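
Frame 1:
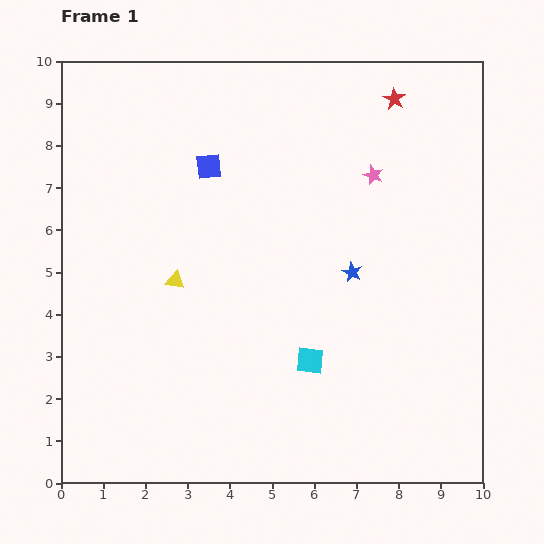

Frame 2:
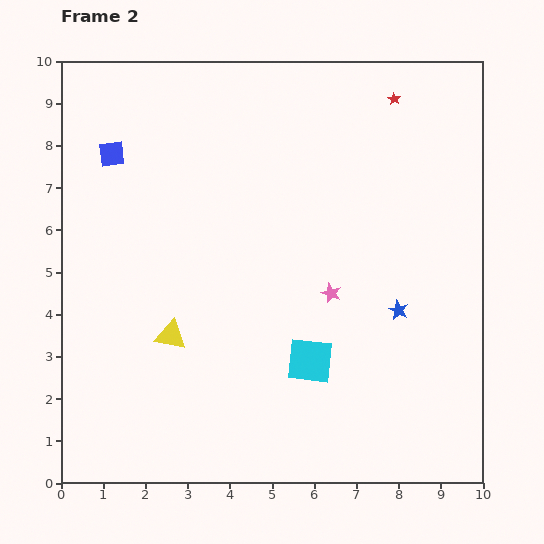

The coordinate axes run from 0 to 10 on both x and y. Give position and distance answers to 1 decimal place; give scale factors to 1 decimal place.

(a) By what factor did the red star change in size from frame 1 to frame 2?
0.6×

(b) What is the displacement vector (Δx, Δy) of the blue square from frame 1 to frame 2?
(-2.3, 0.3)

The blue square was at (3.5, 7.5) in frame 1 and (1.2, 7.8) in frame 2.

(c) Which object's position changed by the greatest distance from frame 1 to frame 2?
the pink star

(moved 3.0; next 2.3)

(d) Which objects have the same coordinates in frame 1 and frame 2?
the red star, the cyan square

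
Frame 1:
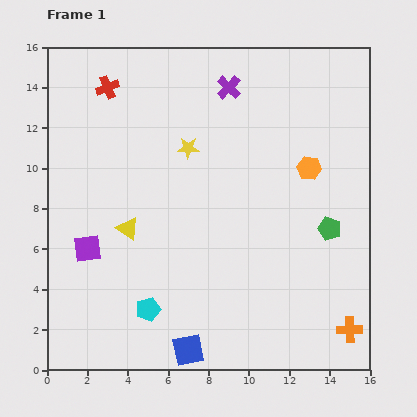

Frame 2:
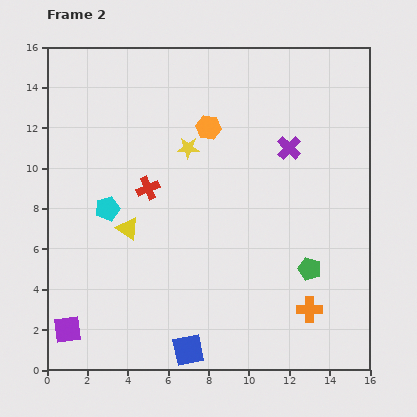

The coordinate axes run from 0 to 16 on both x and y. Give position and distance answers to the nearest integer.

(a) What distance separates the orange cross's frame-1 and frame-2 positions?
2

The orange cross moved from (15, 2) to (13, 3), a distance of √(2² + 1²) ≈ 2.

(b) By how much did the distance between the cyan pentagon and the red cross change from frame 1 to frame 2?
-9

Distance in frame 1: 11. Distance in frame 2: 2.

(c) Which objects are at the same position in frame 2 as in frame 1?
the yellow triangle, the yellow star, the blue square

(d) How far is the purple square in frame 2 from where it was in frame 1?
4

The purple square moved from (2, 6) to (1, 2), a distance of √(1² + 4²) ≈ 4.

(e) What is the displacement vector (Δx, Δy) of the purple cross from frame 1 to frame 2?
(3, -3)

The purple cross was at (9, 14) in frame 1 and (12, 11) in frame 2.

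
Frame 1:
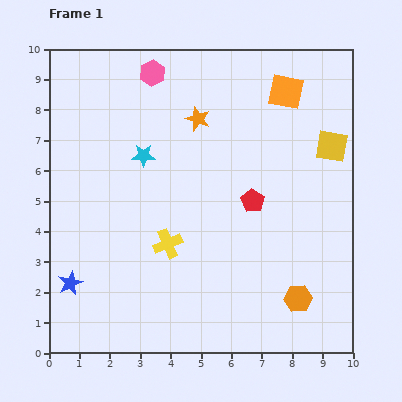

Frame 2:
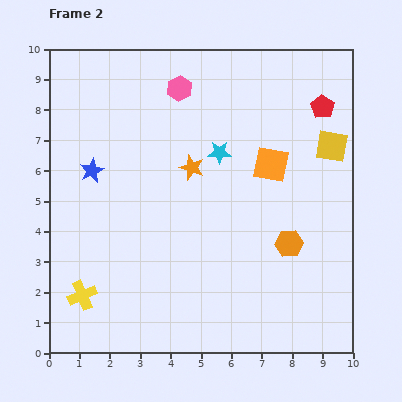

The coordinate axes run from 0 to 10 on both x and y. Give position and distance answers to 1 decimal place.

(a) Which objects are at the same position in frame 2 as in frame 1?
the yellow square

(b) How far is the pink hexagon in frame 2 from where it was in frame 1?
1.0

The pink hexagon moved from (3.4, 9.2) to (4.3, 8.7), a distance of √(0.9² + 0.5²) ≈ 1.0.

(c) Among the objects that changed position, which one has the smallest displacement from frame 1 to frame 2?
the pink hexagon

(moved 1.0)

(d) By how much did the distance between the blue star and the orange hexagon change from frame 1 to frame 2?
-0.6

Distance in frame 1: 7.5. Distance in frame 2: 6.9.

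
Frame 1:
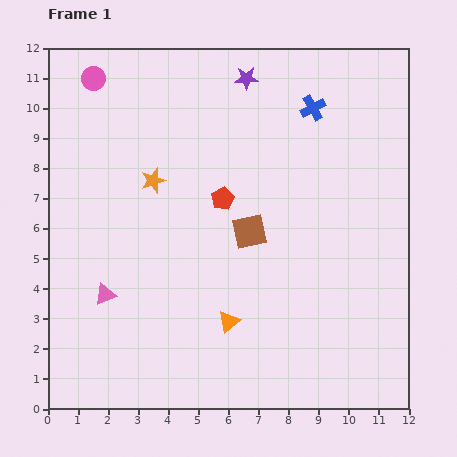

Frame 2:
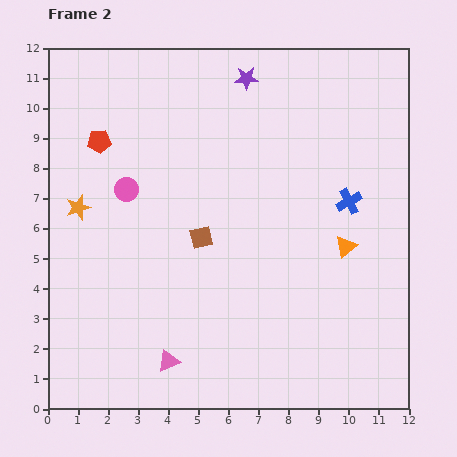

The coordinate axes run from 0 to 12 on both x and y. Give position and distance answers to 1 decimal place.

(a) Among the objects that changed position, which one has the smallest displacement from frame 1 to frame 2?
the brown square

(moved 1.6)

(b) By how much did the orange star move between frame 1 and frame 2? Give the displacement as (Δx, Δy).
(-2.5, -0.9)

The orange star was at (3.5, 7.6) in frame 1 and (1.0, 6.7) in frame 2.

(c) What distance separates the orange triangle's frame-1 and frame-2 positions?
4.6

The orange triangle moved from (6.0, 2.9) to (9.9, 5.4), a distance of √(3.9² + 2.5²) ≈ 4.6.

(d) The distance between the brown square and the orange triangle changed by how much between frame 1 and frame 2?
+1.7

Distance in frame 1: 3.1. Distance in frame 2: 4.8.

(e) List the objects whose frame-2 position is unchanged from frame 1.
the purple star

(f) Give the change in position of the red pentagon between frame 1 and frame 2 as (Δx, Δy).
(-4.1, 1.9)

The red pentagon was at (5.8, 7.0) in frame 1 and (1.7, 8.9) in frame 2.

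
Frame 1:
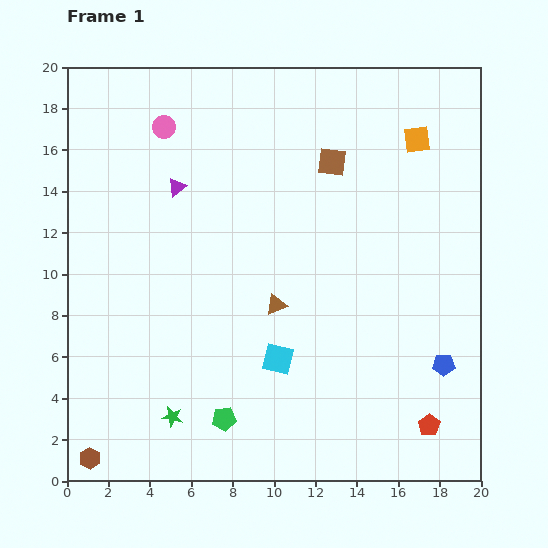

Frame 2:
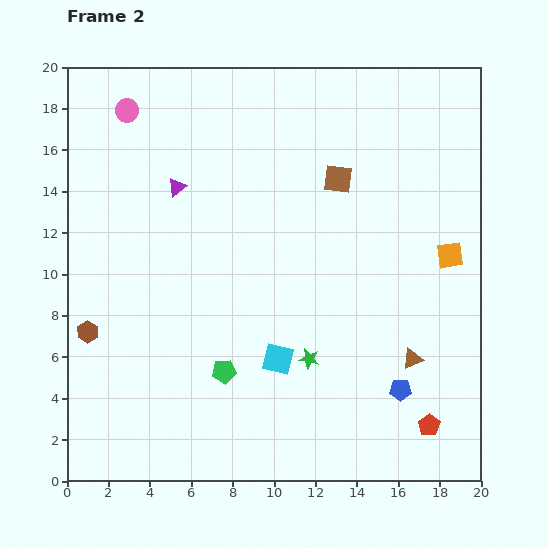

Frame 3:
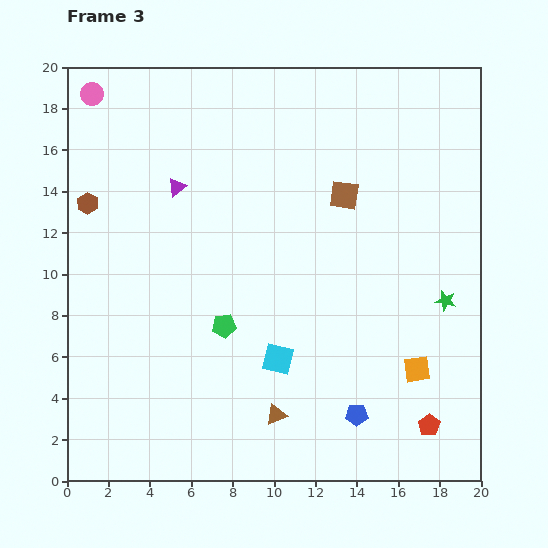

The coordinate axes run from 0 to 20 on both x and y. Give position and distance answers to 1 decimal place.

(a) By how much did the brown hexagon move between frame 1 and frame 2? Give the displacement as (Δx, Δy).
(-0.1, 6.1)

The brown hexagon was at (1.1, 1.1) in frame 1 and (1.0, 7.2) in frame 2.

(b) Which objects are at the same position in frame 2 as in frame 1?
the purple triangle, the cyan square, the red pentagon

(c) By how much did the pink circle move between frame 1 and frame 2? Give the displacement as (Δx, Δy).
(-1.8, 0.8)

The pink circle was at (4.7, 17.1) in frame 1 and (2.9, 17.9) in frame 2.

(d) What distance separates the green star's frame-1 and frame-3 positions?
14.3

The green star moved from (5.1, 3.1) to (18.3, 8.7), a distance of √(13.2² + 5.6²) ≈ 14.3.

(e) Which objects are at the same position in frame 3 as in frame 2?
the purple triangle, the cyan square, the red pentagon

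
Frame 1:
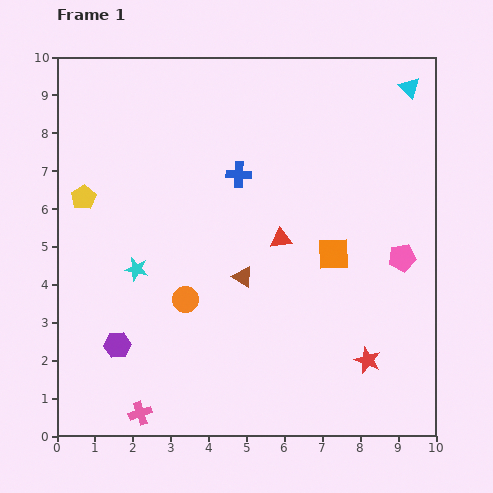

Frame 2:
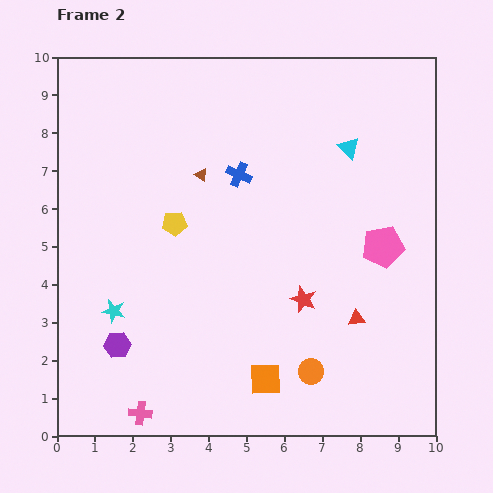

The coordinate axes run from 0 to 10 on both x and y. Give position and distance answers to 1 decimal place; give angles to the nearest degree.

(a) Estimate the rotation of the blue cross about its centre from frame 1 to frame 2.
22° clockwise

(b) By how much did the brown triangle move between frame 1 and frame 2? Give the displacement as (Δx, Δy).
(-1.1, 2.7)

The brown triangle was at (4.9, 4.2) in frame 1 and (3.8, 6.9) in frame 2.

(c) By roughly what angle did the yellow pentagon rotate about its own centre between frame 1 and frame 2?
26° clockwise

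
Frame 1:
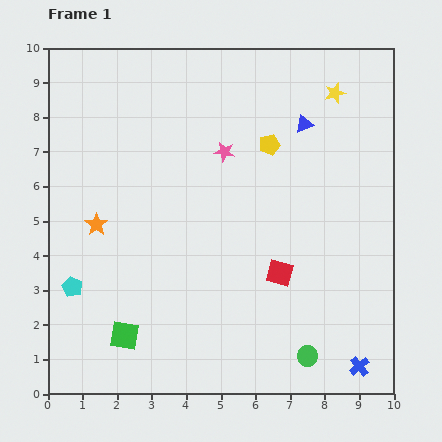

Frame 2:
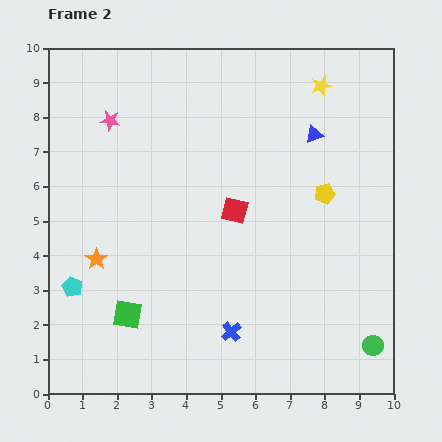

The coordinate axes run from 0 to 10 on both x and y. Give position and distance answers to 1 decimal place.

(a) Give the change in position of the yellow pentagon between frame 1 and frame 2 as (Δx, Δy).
(1.6, -1.4)

The yellow pentagon was at (6.4, 7.2) in frame 1 and (8.0, 5.8) in frame 2.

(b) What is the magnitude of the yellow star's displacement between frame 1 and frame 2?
0.4

The yellow star moved from (8.3, 8.7) to (7.9, 8.9), a distance of √(0.4² + 0.2²) ≈ 0.4.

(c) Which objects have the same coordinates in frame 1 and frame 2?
the cyan pentagon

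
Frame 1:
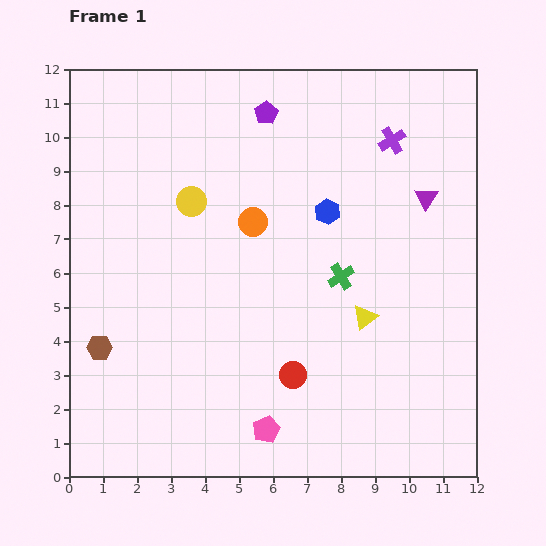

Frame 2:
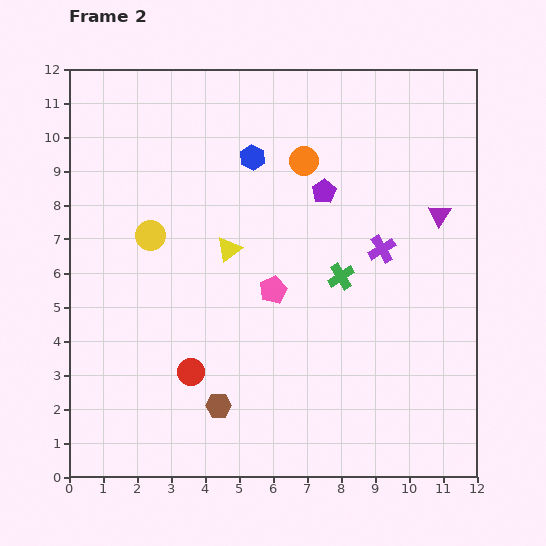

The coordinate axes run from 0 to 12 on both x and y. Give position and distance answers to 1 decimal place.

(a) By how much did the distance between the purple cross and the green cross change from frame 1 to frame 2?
-2.9

Distance in frame 1: 4.3. Distance in frame 2: 1.4.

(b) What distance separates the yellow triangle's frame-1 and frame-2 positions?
4.5

The yellow triangle moved from (8.7, 4.7) to (4.7, 6.7), a distance of √(4.0² + 2.0²) ≈ 4.5.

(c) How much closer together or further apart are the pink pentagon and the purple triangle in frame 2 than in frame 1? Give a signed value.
-2.9

Distance in frame 1: 8.3. Distance in frame 2: 5.4.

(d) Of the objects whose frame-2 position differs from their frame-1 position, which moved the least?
the purple triangle

(moved 0.6)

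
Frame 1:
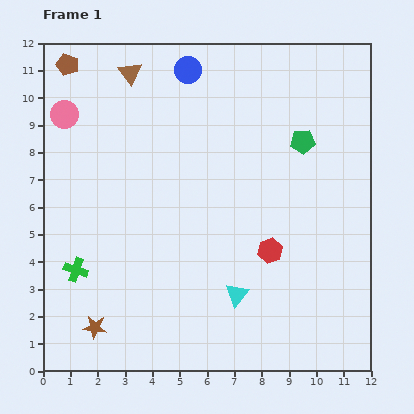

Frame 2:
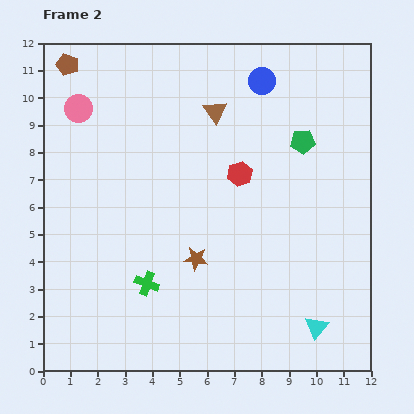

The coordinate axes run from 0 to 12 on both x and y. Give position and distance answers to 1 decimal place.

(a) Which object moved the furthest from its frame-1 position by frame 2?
the brown star

(moved 4.5; next 3.4)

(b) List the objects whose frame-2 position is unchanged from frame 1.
the brown pentagon, the green pentagon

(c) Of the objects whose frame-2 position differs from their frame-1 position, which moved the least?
the pink circle

(moved 0.5)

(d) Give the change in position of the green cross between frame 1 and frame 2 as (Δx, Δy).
(2.6, -0.5)

The green cross was at (1.2, 3.7) in frame 1 and (3.8, 3.2) in frame 2.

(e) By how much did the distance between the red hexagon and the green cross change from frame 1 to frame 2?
-1.9

Distance in frame 1: 7.1. Distance in frame 2: 5.2.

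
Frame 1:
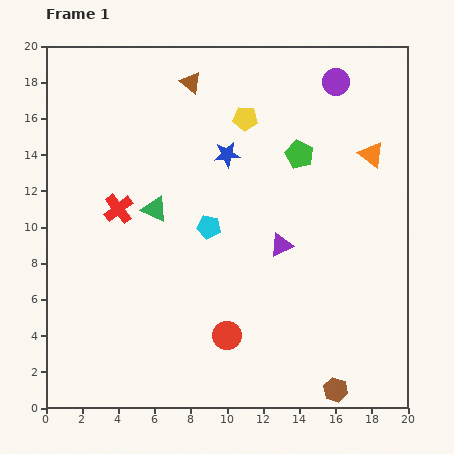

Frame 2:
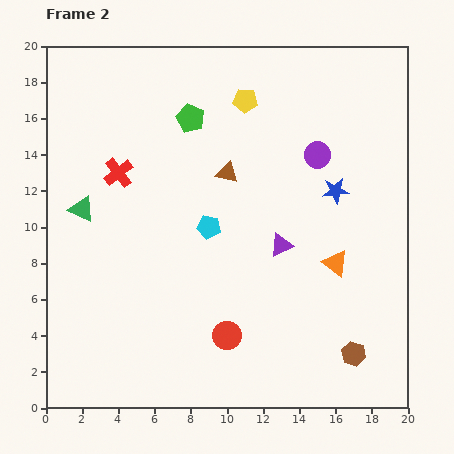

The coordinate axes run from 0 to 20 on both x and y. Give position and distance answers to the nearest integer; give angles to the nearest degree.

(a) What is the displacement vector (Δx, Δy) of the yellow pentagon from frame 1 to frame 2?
(0, 1)

The yellow pentagon was at (11, 16) in frame 1 and (11, 17) in frame 2.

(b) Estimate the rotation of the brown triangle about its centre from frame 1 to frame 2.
24° counter-clockwise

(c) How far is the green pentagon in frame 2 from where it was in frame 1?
6

The green pentagon moved from (14, 14) to (8, 16), a distance of √(6² + 2²) ≈ 6.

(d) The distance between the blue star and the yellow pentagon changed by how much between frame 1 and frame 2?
+5

Distance in frame 1: 2. Distance in frame 2: 7.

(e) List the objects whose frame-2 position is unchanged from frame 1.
the cyan pentagon, the red circle, the purple triangle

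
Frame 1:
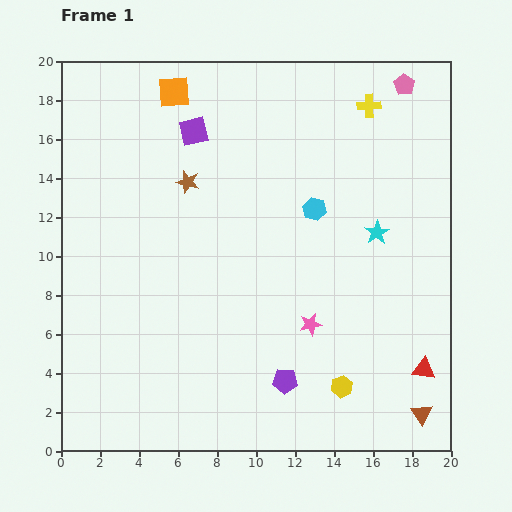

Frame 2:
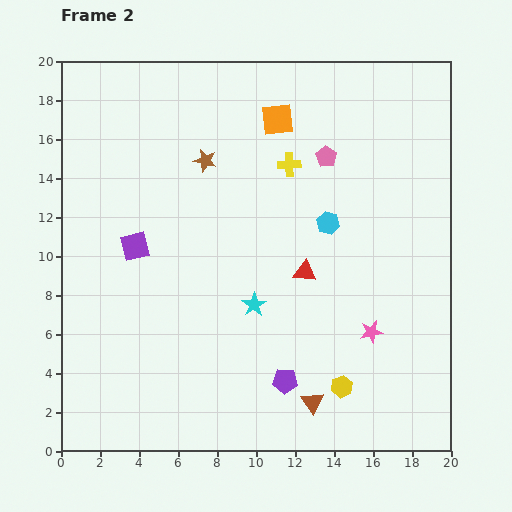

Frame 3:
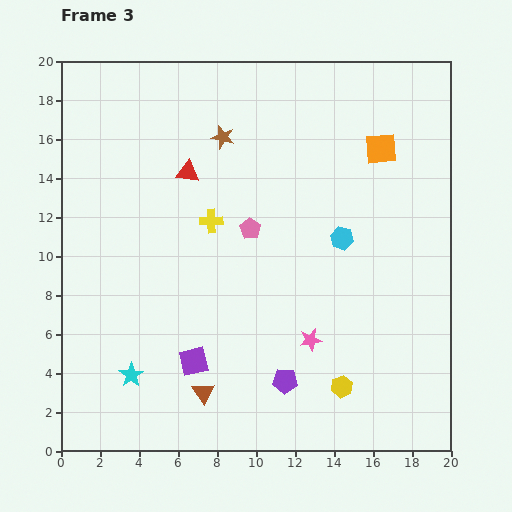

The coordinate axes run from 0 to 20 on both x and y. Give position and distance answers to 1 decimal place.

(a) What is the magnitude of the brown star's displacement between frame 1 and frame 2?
1.4

The brown star moved from (6.5, 13.8) to (7.4, 14.9), a distance of √(0.9² + 1.1²) ≈ 1.4.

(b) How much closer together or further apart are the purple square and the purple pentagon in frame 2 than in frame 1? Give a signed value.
-3.3

Distance in frame 1: 13.6. Distance in frame 2: 10.3.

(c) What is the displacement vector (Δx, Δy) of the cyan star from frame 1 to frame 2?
(-6.3, -3.7)

The cyan star was at (16.2, 11.2) in frame 1 and (9.9, 7.5) in frame 2.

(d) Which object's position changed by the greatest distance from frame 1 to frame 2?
the red triangle

(moved 7.9; next 7.3)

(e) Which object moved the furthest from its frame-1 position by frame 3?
the red triangle

(moved 15.8; next 14.6)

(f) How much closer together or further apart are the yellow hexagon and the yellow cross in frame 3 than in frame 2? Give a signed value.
-0.9

Distance in frame 2: 11.7. Distance in frame 3: 10.8.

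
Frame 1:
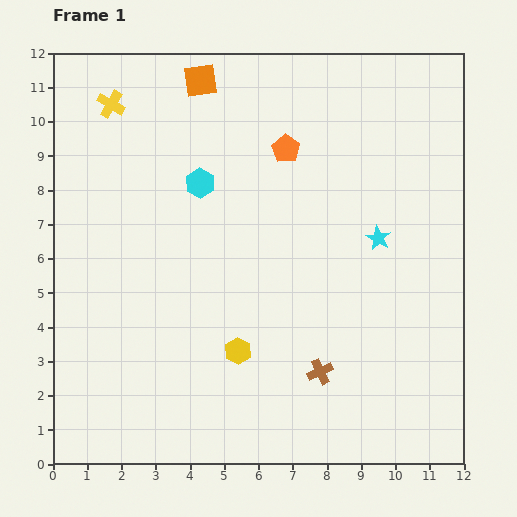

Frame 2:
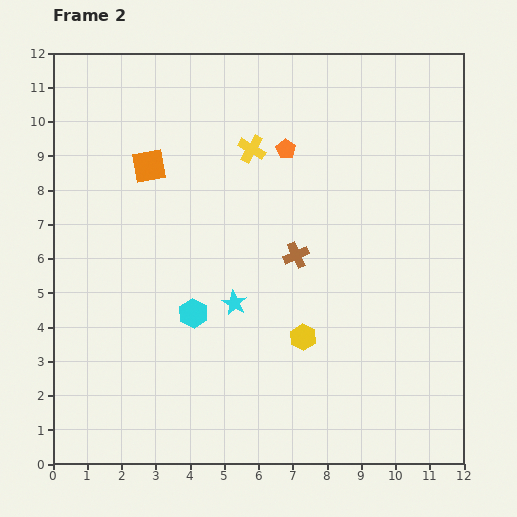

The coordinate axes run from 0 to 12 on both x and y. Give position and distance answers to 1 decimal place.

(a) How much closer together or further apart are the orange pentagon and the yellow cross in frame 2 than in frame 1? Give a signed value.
-4.3

Distance in frame 1: 5.3. Distance in frame 2: 1.0.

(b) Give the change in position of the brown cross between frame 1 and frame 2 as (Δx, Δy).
(-0.7, 3.4)

The brown cross was at (7.8, 2.7) in frame 1 and (7.1, 6.1) in frame 2.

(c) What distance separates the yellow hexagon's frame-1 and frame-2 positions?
1.9

The yellow hexagon moved from (5.4, 3.3) to (7.3, 3.7), a distance of √(1.9² + 0.4²) ≈ 1.9.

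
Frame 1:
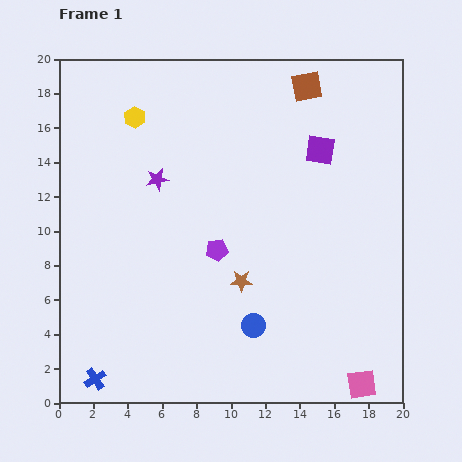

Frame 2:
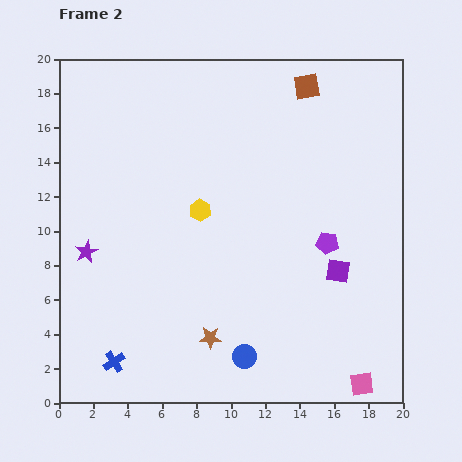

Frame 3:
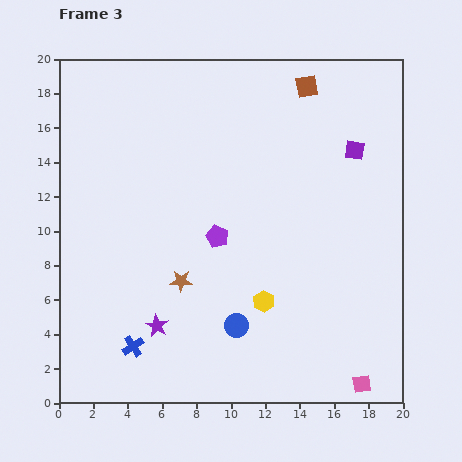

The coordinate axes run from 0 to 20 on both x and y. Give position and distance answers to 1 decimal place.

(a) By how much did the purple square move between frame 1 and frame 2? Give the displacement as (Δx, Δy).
(1.0, -7.0)

The purple square was at (15.2, 14.7) in frame 1 and (16.2, 7.7) in frame 2.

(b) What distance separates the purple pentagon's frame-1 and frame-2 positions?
6.4

The purple pentagon moved from (9.2, 8.9) to (15.6, 9.3), a distance of √(6.4² + 0.4²) ≈ 6.4.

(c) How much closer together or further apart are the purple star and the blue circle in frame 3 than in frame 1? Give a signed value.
-5.6

Distance in frame 1: 10.2. Distance in frame 3: 4.6.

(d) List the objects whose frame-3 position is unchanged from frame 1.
the pink square, the brown square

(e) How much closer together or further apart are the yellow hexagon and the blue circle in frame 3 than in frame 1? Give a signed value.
-11.8

Distance in frame 1: 13.9. Distance in frame 3: 2.1.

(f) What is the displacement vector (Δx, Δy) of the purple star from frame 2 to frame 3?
(4.1, -4.3)

The purple star was at (1.6, 8.8) in frame 2 and (5.7, 4.5) in frame 3.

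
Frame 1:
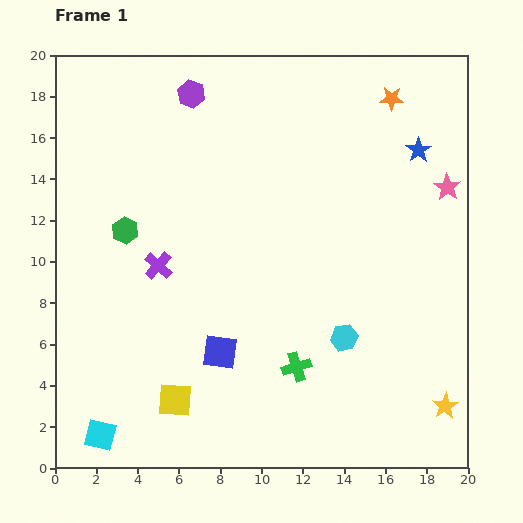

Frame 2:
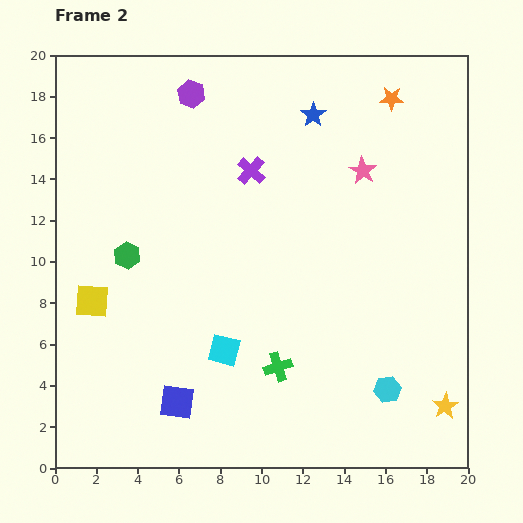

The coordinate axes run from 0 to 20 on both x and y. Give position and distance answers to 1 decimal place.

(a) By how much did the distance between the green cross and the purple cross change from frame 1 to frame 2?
+1.3

Distance in frame 1: 8.3. Distance in frame 2: 9.6.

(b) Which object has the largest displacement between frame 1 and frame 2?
the cyan square

(moved 7.3; next 6.4)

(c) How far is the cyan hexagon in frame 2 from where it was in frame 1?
3.3

The cyan hexagon moved from (14.0, 6.3) to (16.1, 3.8), a distance of √(2.1² + 2.5²) ≈ 3.3.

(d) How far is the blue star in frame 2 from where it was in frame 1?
5.4

The blue star moved from (17.6, 15.4) to (12.5, 17.1), a distance of √(5.1² + 1.7²) ≈ 5.4.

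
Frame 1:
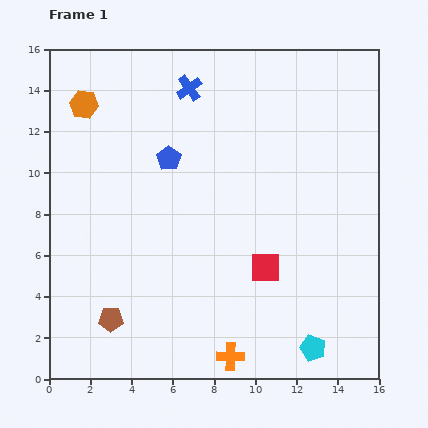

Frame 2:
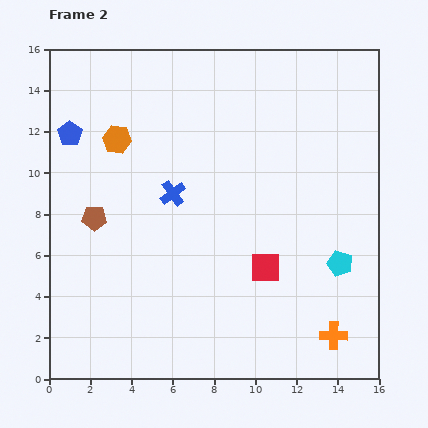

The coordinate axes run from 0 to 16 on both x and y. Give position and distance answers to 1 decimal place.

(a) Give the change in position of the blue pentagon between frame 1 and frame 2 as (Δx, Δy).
(-4.8, 1.2)

The blue pentagon was at (5.8, 10.7) in frame 1 and (1.0, 11.9) in frame 2.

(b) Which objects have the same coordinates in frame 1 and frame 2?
the red square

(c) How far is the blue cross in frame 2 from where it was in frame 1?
5.2

The blue cross moved from (6.8, 14.1) to (6.0, 9.0), a distance of √(0.8² + 5.1²) ≈ 5.2.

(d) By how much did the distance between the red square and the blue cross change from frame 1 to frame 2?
-3.7

Distance in frame 1: 9.5. Distance in frame 2: 5.8.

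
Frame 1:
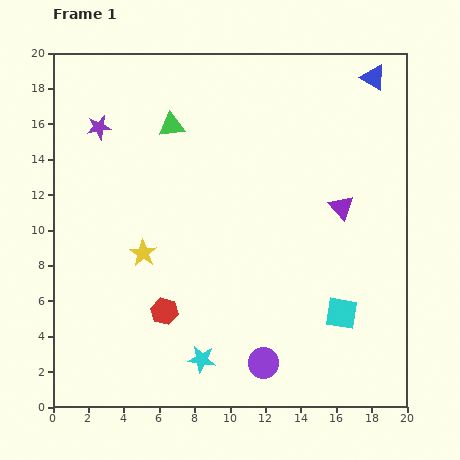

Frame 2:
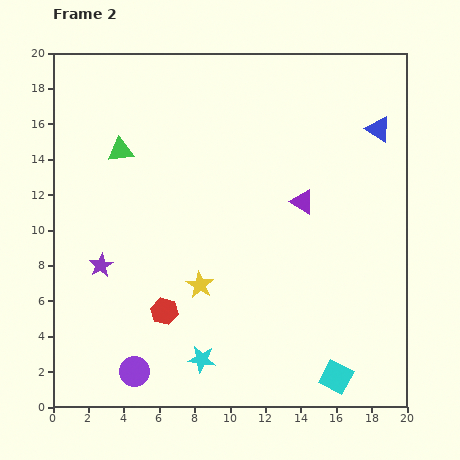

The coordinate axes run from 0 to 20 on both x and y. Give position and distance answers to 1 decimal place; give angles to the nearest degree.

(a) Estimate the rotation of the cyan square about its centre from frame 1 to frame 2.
17° clockwise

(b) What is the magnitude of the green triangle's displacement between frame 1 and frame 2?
3.2

The green triangle moved from (6.7, 15.9) to (3.8, 14.5), a distance of √(2.9² + 1.4²) ≈ 3.2.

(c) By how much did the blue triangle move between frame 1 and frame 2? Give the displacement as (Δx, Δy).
(0.3, -2.9)

The blue triangle was at (18.1, 18.6) in frame 1 and (18.4, 15.7) in frame 2.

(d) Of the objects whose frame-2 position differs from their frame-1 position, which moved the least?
the purple triangle

(moved 2.2)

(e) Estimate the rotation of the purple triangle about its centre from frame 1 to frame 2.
19° counter-clockwise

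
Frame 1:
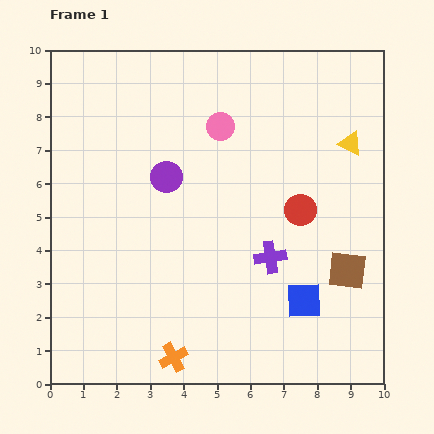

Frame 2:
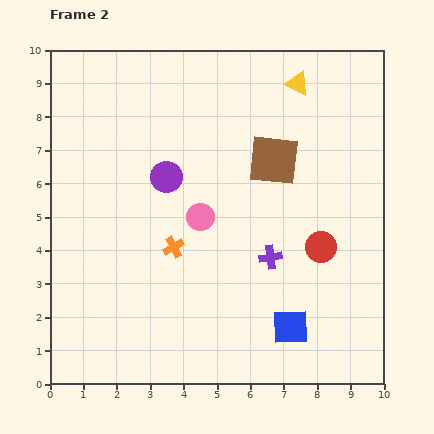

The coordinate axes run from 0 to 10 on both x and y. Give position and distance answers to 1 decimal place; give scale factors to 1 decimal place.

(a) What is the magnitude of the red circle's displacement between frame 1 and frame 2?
1.3

The red circle moved from (7.5, 5.2) to (8.1, 4.1), a distance of √(0.6² + 1.1²) ≈ 1.3.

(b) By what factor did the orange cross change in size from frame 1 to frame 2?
0.7×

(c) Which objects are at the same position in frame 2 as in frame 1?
the purple cross, the purple circle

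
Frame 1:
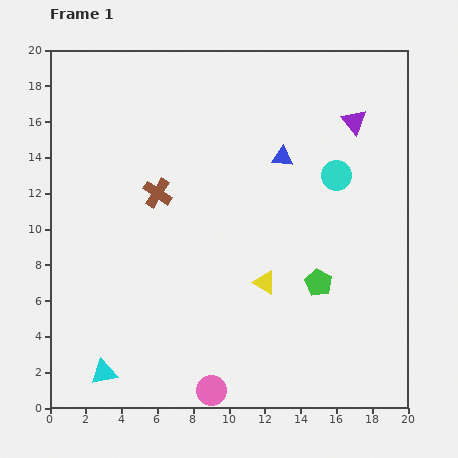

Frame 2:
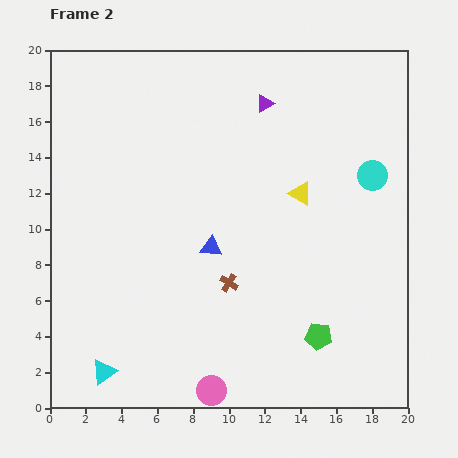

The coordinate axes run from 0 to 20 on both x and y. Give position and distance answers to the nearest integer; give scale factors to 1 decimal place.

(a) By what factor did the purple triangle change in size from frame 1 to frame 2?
0.7×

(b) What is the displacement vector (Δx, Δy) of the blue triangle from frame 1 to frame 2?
(-4, -5)

The blue triangle was at (13, 14) in frame 1 and (9, 9) in frame 2.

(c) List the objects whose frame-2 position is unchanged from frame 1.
the cyan triangle, the pink circle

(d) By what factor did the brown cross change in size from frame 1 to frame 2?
0.6×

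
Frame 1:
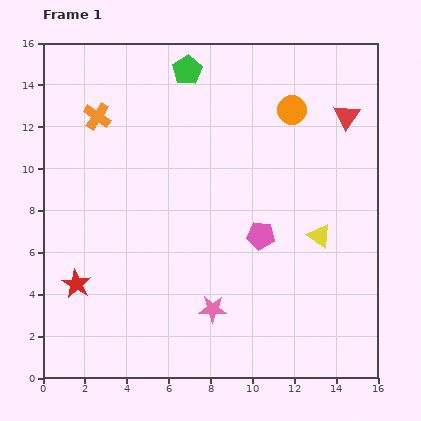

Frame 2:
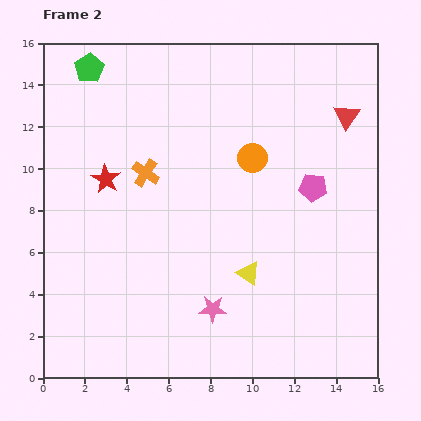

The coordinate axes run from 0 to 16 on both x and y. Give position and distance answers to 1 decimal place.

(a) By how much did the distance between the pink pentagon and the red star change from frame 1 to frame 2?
+0.8

Distance in frame 1: 9.1. Distance in frame 2: 9.9.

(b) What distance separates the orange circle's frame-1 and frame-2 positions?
3.0

The orange circle moved from (11.9, 12.8) to (10.0, 10.5), a distance of √(1.9² + 2.3²) ≈ 3.0.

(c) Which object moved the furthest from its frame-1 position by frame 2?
the red star

(moved 5.2; next 4.7)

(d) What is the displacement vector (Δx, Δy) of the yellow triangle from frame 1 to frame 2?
(-3.4, -1.8)

The yellow triangle was at (13.2, 6.8) in frame 1 and (9.8, 5.0) in frame 2.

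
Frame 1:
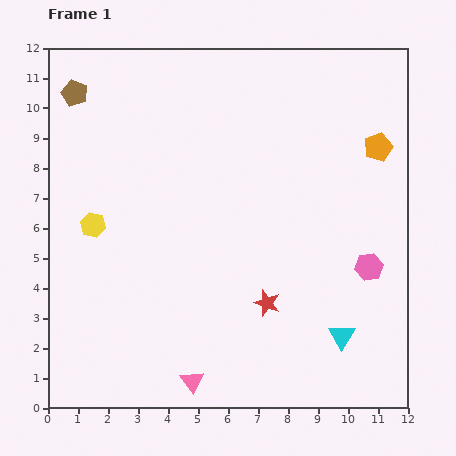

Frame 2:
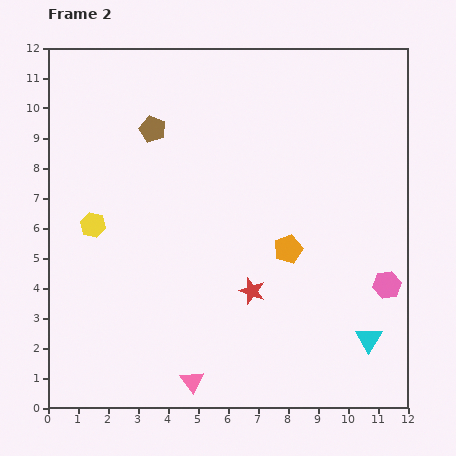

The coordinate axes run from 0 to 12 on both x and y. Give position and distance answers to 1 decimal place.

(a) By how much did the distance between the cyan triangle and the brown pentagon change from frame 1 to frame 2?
-2.0

Distance in frame 1: 12.0. Distance in frame 2: 10.0.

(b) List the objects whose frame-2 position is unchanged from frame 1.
the yellow hexagon, the pink triangle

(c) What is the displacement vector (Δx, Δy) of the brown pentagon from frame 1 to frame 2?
(2.6, -1.2)

The brown pentagon was at (0.9, 10.5) in frame 1 and (3.5, 9.3) in frame 2.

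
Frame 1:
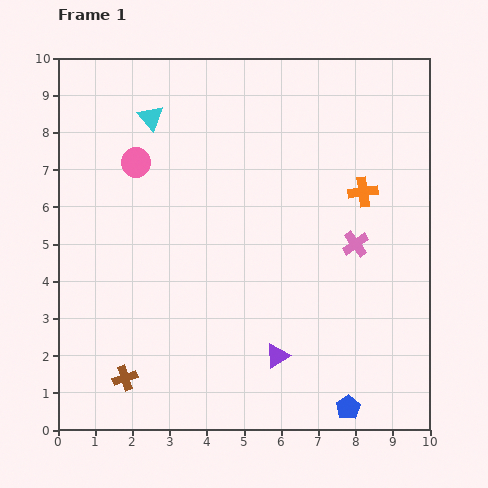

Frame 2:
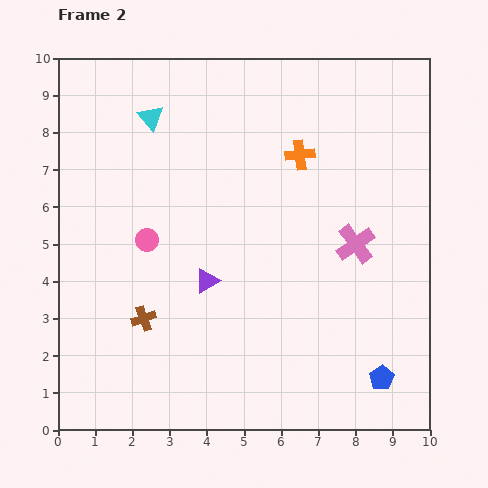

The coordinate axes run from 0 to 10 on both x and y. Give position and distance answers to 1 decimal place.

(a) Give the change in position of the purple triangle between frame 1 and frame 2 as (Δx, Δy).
(-1.9, 2.0)

The purple triangle was at (5.9, 2.0) in frame 1 and (4.0, 4.0) in frame 2.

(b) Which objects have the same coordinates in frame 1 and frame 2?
the cyan triangle, the pink cross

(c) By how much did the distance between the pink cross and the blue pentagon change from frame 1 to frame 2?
-0.7

Distance in frame 1: 4.4. Distance in frame 2: 3.7.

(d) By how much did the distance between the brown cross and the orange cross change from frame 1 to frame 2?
-2.0

Distance in frame 1: 8.1. Distance in frame 2: 6.1.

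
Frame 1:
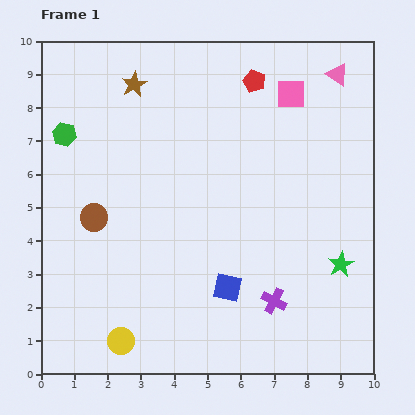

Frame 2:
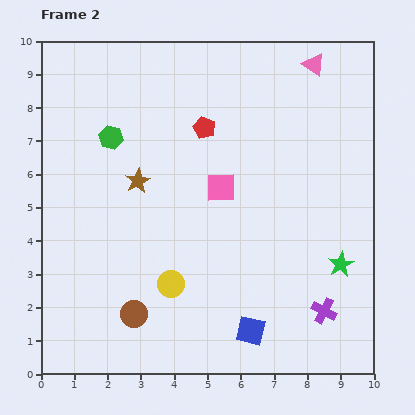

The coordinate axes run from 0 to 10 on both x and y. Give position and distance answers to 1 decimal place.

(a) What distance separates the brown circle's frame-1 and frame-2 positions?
3.1

The brown circle moved from (1.6, 4.7) to (2.8, 1.8), a distance of √(1.2² + 2.9²) ≈ 3.1.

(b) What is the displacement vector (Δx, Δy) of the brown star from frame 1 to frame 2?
(0.1, -2.9)

The brown star was at (2.8, 8.7) in frame 1 and (2.9, 5.8) in frame 2.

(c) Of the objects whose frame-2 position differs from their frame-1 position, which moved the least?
the pink triangle

(moved 0.8)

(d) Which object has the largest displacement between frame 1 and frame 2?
the pink square

(moved 3.5; next 3.1)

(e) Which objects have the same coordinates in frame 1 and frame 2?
the green star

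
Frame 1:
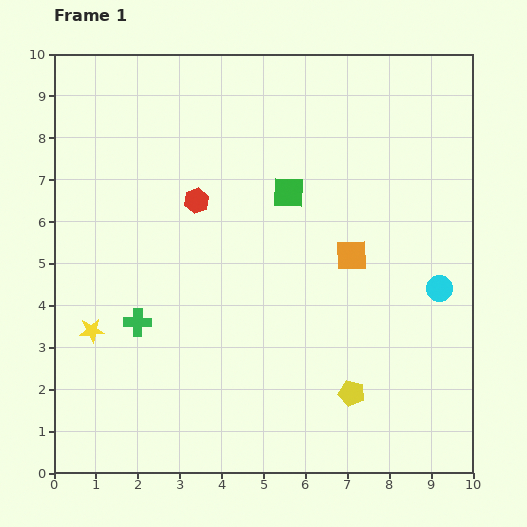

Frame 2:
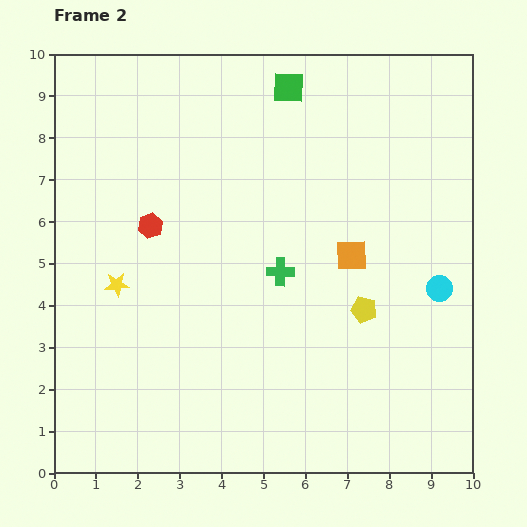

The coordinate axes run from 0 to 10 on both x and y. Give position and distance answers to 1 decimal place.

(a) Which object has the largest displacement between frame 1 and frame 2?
the green cross

(moved 3.6; next 2.5)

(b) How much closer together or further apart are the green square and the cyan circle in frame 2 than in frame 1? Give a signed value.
+1.7

Distance in frame 1: 4.3. Distance in frame 2: 6.0.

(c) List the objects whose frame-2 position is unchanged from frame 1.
the orange square, the cyan circle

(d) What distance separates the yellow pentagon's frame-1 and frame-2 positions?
2.0

The yellow pentagon moved from (7.1, 1.9) to (7.4, 3.9), a distance of √(0.3² + 2.0²) ≈ 2.0.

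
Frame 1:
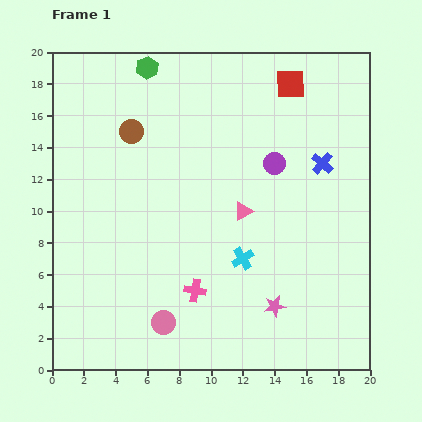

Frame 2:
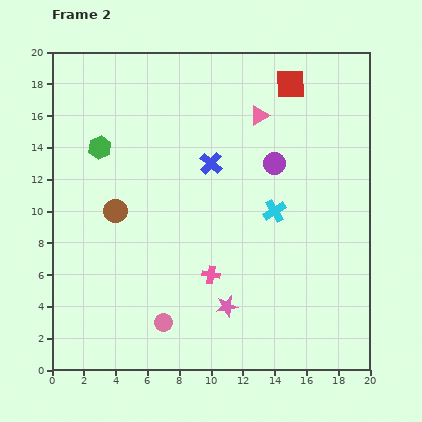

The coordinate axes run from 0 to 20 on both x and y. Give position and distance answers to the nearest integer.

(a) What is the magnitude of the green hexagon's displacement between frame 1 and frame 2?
6

The green hexagon moved from (6, 19) to (3, 14), a distance of √(3² + 5²) ≈ 6.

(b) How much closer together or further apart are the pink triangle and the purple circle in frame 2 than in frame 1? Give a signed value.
-1

Distance in frame 1: 4. Distance in frame 2: 3.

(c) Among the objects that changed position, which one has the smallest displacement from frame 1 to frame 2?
the pink cross

(moved 1)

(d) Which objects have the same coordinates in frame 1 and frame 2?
the red square, the purple circle, the pink circle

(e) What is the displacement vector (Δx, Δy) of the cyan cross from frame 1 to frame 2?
(2, 3)

The cyan cross was at (12, 7) in frame 1 and (14, 10) in frame 2.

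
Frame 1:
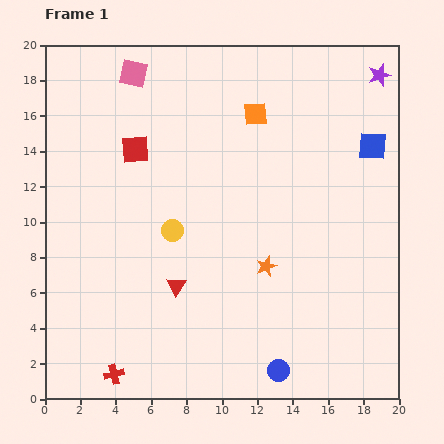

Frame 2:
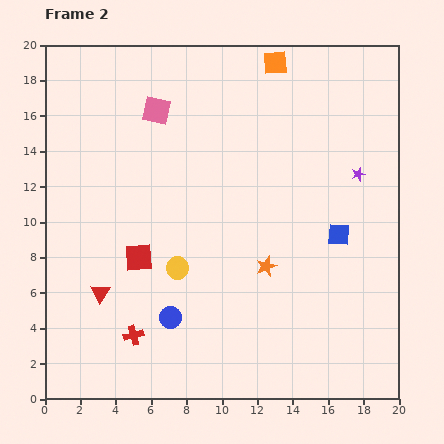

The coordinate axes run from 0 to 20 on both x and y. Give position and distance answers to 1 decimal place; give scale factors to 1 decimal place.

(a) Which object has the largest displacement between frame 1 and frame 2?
the blue circle

(moved 6.8; next 6.1)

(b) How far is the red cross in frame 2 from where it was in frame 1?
2.5

The red cross moved from (3.9, 1.4) to (5.0, 3.6), a distance of √(1.1² + 2.2²) ≈ 2.5.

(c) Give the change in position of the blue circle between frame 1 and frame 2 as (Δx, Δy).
(-6.1, 3.0)

The blue circle was at (13.2, 1.6) in frame 1 and (7.1, 4.6) in frame 2.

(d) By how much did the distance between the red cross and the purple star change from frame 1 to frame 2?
-7.0

Distance in frame 1: 22.6. Distance in frame 2: 15.6.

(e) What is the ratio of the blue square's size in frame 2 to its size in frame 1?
0.8×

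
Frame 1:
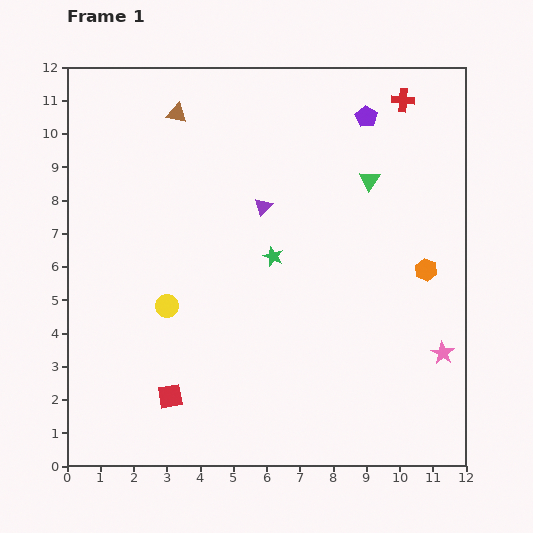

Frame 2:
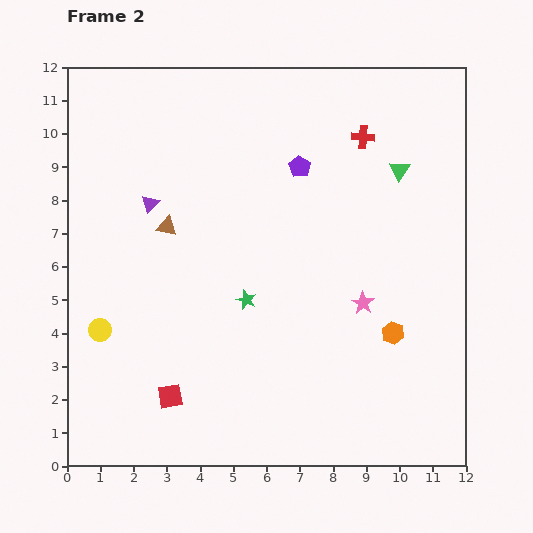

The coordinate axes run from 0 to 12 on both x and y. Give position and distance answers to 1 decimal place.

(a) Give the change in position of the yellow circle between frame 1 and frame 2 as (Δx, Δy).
(-2.0, -0.7)

The yellow circle was at (3.0, 4.8) in frame 1 and (1.0, 4.1) in frame 2.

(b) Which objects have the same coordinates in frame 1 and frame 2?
the red square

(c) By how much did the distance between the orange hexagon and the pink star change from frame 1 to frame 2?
-1.2

Distance in frame 1: 2.5. Distance in frame 2: 1.3.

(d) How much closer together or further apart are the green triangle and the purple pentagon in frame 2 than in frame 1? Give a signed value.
+1.1

Distance in frame 1: 1.9. Distance in frame 2: 3.0.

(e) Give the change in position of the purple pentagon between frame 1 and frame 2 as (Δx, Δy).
(-2.0, -1.5)

The purple pentagon was at (9.0, 10.5) in frame 1 and (7.0, 9.0) in frame 2.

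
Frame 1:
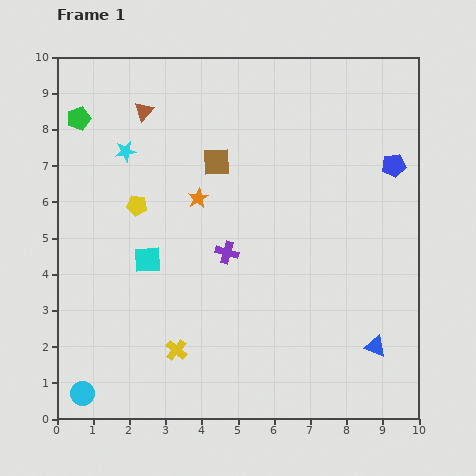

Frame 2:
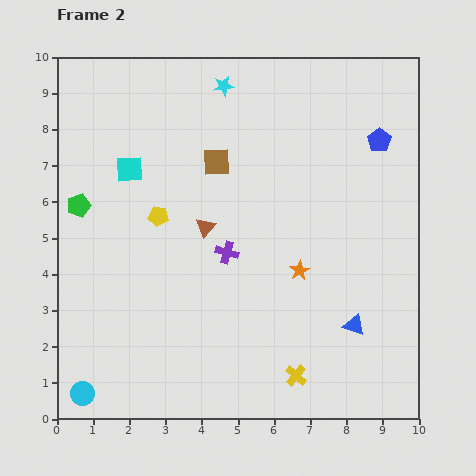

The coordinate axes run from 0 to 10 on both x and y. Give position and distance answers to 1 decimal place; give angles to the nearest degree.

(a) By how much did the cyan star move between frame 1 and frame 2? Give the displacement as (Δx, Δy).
(2.7, 1.8)

The cyan star was at (1.9, 7.4) in frame 1 and (4.6, 9.2) in frame 2.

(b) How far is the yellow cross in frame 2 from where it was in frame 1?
3.4

The yellow cross moved from (3.3, 1.9) to (6.6, 1.2), a distance of √(3.3² + 0.7²) ≈ 3.4.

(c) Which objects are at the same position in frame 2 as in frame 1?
the cyan circle, the brown square, the purple cross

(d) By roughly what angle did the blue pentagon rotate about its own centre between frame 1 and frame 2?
27° counter-clockwise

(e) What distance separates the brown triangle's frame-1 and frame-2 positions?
3.6

The brown triangle moved from (2.4, 8.5) to (4.1, 5.3), a distance of √(1.7² + 3.2²) ≈ 3.6.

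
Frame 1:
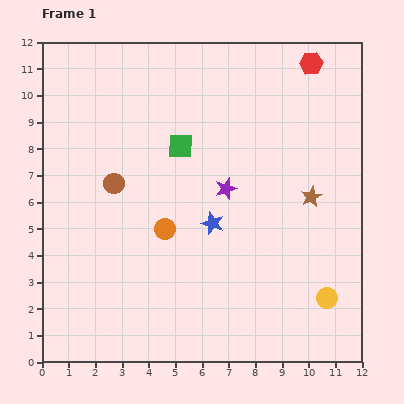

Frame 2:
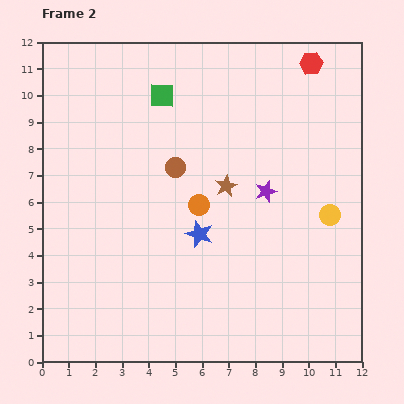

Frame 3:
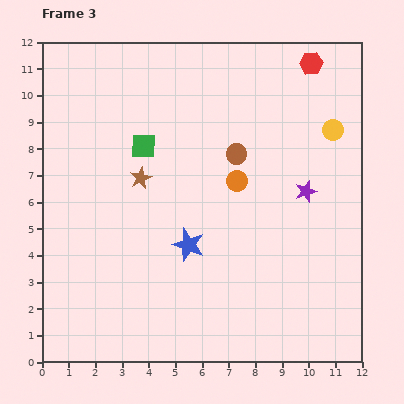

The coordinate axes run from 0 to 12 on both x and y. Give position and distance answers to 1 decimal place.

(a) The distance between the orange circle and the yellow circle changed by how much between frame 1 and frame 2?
-1.7

Distance in frame 1: 6.6. Distance in frame 2: 4.9.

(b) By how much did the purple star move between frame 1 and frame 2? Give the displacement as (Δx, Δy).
(1.5, -0.1)

The purple star was at (6.9, 6.5) in frame 1 and (8.4, 6.4) in frame 2.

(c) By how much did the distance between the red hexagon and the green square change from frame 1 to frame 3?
+1.2

Distance in frame 1: 5.8. Distance in frame 3: 7.0.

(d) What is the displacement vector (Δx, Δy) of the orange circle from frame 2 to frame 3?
(1.4, 0.9)

The orange circle was at (5.9, 5.9) in frame 2 and (7.3, 6.8) in frame 3.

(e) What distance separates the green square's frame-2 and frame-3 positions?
2.0

The green square moved from (4.5, 10.0) to (3.8, 8.1), a distance of √(0.7² + 1.9²) ≈ 2.0.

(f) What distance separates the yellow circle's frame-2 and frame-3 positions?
3.2

The yellow circle moved from (10.8, 5.5) to (10.9, 8.7), a distance of √(0.1² + 3.2²) ≈ 3.2.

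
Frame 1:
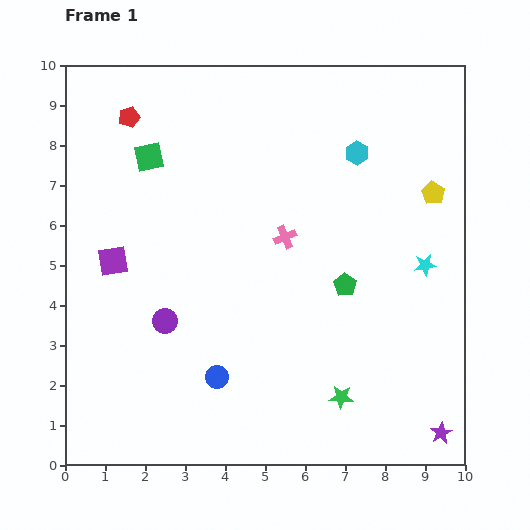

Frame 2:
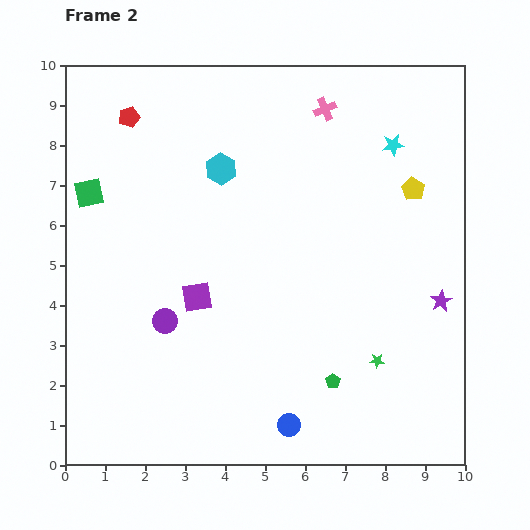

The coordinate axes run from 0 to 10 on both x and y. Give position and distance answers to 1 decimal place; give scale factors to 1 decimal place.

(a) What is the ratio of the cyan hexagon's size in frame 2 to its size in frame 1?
1.3×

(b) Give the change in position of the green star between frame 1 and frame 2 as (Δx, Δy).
(0.9, 0.9)

The green star was at (6.9, 1.7) in frame 1 and (7.8, 2.6) in frame 2.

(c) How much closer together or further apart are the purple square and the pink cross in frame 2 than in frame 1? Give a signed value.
+1.4

Distance in frame 1: 4.3. Distance in frame 2: 5.7.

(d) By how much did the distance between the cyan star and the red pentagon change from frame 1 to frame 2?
-1.7

Distance in frame 1: 8.3. Distance in frame 2: 6.6.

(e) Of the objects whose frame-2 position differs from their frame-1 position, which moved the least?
the yellow pentagon

(moved 0.5)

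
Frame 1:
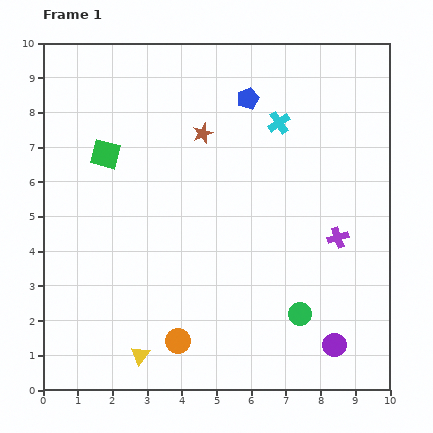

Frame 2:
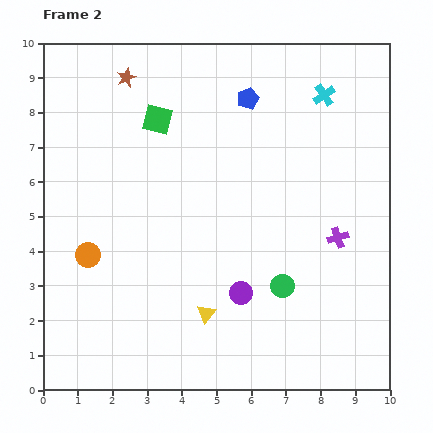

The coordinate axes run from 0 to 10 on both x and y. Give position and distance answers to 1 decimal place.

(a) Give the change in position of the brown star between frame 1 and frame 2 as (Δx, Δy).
(-2.2, 1.6)

The brown star was at (4.6, 7.4) in frame 1 and (2.4, 9.0) in frame 2.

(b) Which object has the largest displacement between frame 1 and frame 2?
the orange circle

(moved 3.6; next 3.1)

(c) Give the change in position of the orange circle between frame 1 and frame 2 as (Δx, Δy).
(-2.6, 2.5)

The orange circle was at (3.9, 1.4) in frame 1 and (1.3, 3.9) in frame 2.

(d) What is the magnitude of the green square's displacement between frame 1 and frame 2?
1.8

The green square moved from (1.8, 6.8) to (3.3, 7.8), a distance of √(1.5² + 1.0²) ≈ 1.8.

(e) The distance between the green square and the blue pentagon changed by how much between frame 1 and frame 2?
-1.7

Distance in frame 1: 4.4. Distance in frame 2: 2.7.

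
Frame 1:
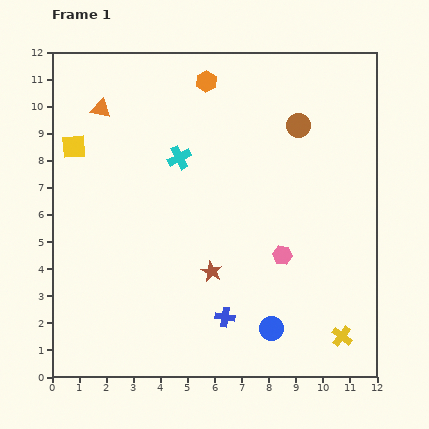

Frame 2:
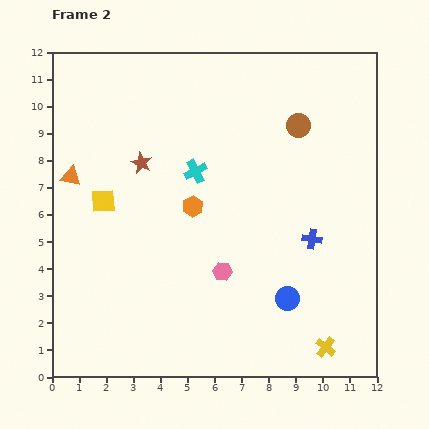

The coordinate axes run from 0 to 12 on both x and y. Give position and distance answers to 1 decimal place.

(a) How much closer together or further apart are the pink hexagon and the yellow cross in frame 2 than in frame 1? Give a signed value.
+1.0

Distance in frame 1: 3.7. Distance in frame 2: 4.7.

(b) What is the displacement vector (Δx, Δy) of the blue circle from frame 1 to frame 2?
(0.6, 1.1)

The blue circle was at (8.1, 1.8) in frame 1 and (8.7, 2.9) in frame 2.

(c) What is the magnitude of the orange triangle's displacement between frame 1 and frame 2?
2.7

The orange triangle moved from (1.8, 9.9) to (0.7, 7.4), a distance of √(1.1² + 2.5²) ≈ 2.7.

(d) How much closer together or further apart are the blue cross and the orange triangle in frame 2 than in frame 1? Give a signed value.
+0.2

Distance in frame 1: 9.0. Distance in frame 2: 9.2.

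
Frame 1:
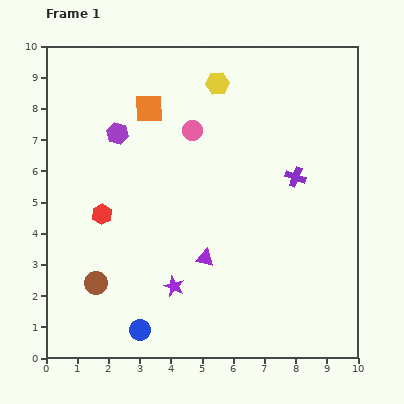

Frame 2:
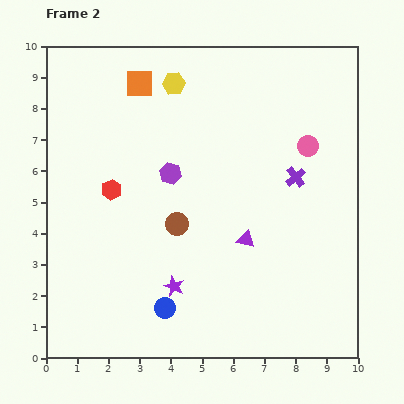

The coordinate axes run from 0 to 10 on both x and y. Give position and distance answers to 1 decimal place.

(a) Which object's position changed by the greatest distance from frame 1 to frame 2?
the pink circle

(moved 3.7; next 3.2)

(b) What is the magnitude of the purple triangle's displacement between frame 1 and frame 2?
1.4

The purple triangle moved from (5.1, 3.2) to (6.4, 3.8), a distance of √(1.3² + 0.6²) ≈ 1.4.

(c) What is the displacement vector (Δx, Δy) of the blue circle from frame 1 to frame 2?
(0.8, 0.7)

The blue circle was at (3.0, 0.9) in frame 1 and (3.8, 1.6) in frame 2.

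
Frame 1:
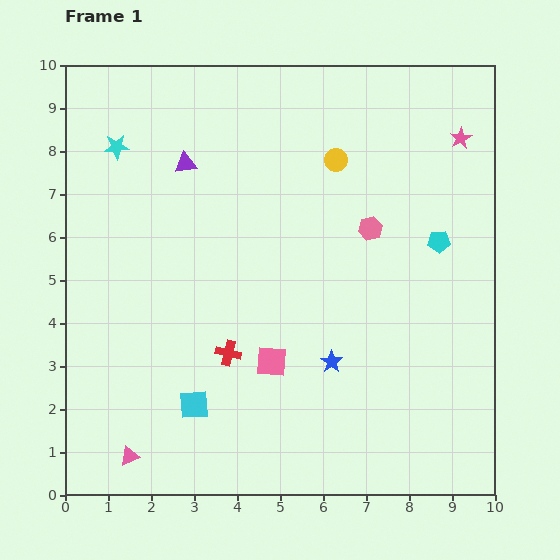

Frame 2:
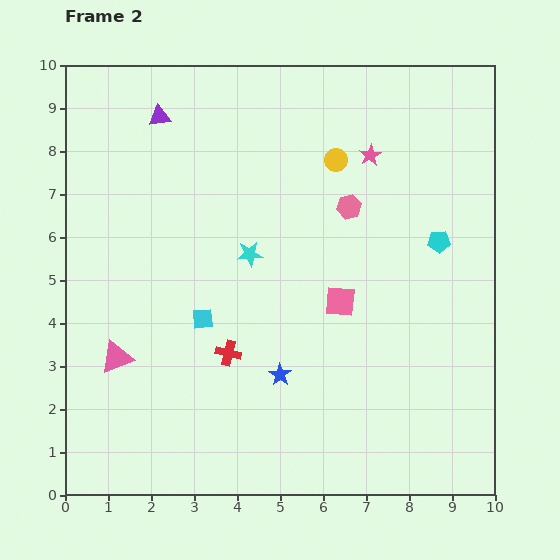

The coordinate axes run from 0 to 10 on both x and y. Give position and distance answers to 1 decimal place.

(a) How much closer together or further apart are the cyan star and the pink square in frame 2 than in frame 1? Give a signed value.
-3.8

Distance in frame 1: 6.2. Distance in frame 2: 2.4.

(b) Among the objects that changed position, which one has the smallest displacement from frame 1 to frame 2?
the pink hexagon

(moved 0.7)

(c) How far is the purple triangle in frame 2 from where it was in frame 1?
1.3

The purple triangle moved from (2.8, 7.7) to (2.2, 8.8), a distance of √(0.6² + 1.1²) ≈ 1.3.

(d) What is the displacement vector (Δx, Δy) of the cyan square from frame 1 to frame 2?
(0.2, 2.0)

The cyan square was at (3.0, 2.1) in frame 1 and (3.2, 4.1) in frame 2.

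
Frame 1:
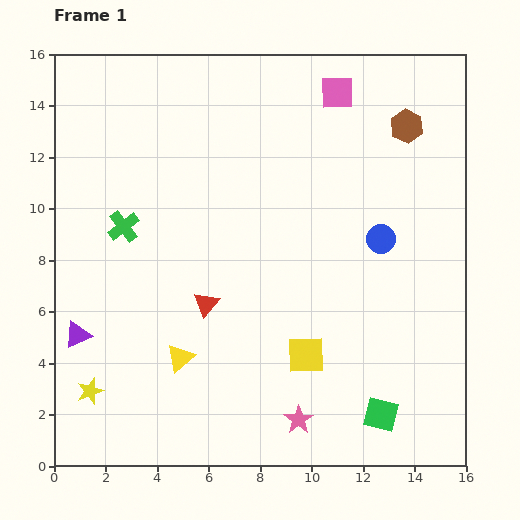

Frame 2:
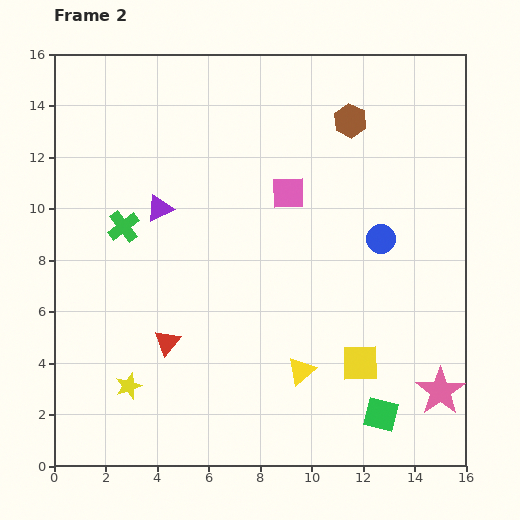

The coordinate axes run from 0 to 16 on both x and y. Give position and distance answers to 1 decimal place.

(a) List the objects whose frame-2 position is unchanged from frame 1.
the blue circle, the green square, the green cross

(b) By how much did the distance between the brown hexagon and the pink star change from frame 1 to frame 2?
-1.0

Distance in frame 1: 12.1. Distance in frame 2: 11.1.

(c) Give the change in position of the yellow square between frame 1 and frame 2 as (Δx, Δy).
(2.1, -0.3)

The yellow square was at (9.8, 4.3) in frame 1 and (11.9, 4.0) in frame 2.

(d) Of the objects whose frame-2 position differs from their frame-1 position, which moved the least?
the yellow star

(moved 1.5)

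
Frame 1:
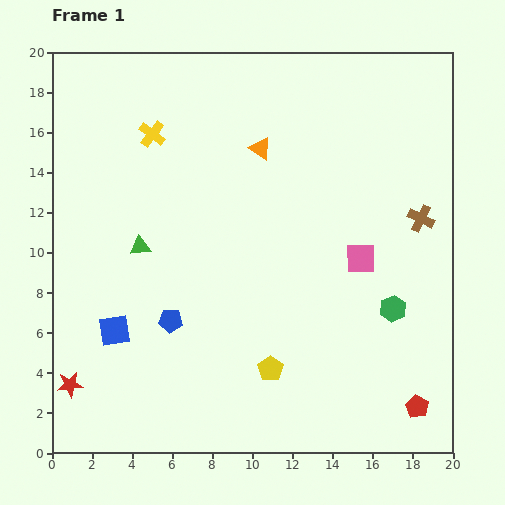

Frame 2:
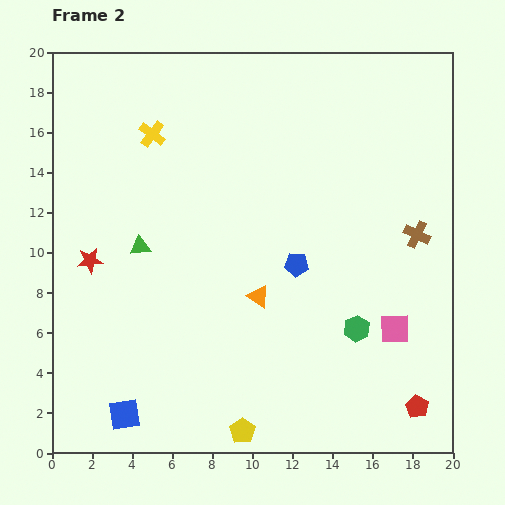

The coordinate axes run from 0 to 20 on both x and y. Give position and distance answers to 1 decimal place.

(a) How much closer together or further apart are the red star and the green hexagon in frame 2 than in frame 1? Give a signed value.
-2.8

Distance in frame 1: 16.5. Distance in frame 2: 13.7.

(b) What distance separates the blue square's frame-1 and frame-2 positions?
4.2

The blue square moved from (3.1, 6.1) to (3.6, 1.9), a distance of √(0.5² + 4.2²) ≈ 4.2.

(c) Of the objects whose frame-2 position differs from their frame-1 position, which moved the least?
the brown cross

(moved 0.8)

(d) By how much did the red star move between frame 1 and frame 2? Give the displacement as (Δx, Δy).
(1.0, 6.2)

The red star was at (0.9, 3.4) in frame 1 and (1.9, 9.6) in frame 2.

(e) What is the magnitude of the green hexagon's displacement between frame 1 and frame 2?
2.1

The green hexagon moved from (17.0, 7.2) to (15.2, 6.2), a distance of √(1.8² + 1.0²) ≈ 2.1.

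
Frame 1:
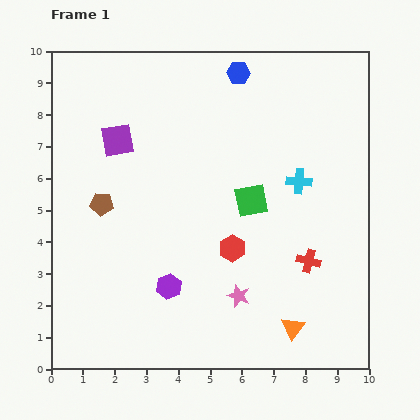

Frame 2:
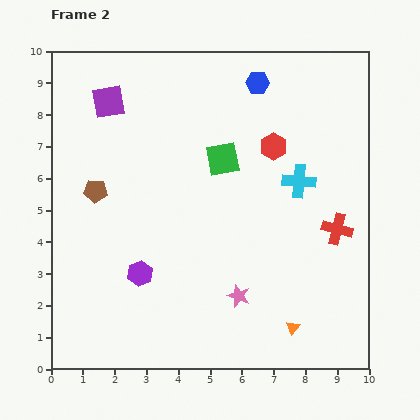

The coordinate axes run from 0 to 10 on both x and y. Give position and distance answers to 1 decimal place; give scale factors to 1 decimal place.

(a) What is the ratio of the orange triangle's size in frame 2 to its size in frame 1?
0.6×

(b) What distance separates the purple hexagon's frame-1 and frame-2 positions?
1.0

The purple hexagon moved from (3.7, 2.6) to (2.8, 3.0), a distance of √(0.9² + 0.4²) ≈ 1.0.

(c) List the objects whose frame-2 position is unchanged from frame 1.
the cyan cross, the pink star, the orange triangle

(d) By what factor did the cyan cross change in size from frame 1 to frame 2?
1.3×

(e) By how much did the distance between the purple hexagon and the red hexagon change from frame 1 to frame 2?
+3.5

Distance in frame 1: 2.3. Distance in frame 2: 5.8.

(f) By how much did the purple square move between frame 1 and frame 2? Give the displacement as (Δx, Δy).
(-0.3, 1.2)

The purple square was at (2.1, 7.2) in frame 1 and (1.8, 8.4) in frame 2.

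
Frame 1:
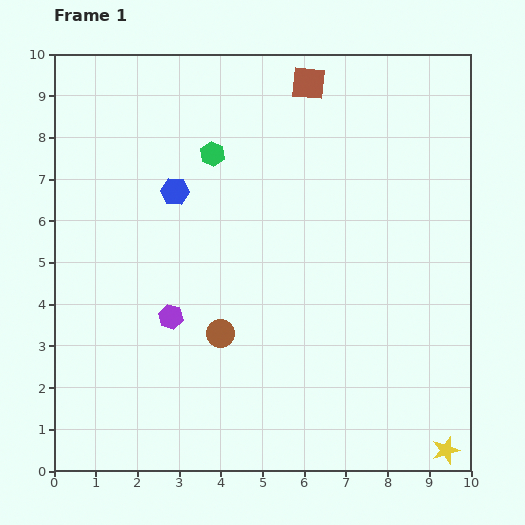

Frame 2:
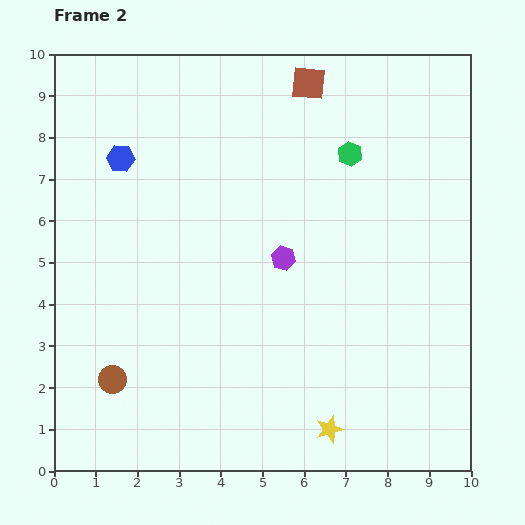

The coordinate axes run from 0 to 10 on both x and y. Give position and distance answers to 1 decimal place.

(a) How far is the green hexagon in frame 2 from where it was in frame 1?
3.3

The green hexagon moved from (3.8, 7.6) to (7.1, 7.6), a distance of √(3.3² + 0.0²) ≈ 3.3.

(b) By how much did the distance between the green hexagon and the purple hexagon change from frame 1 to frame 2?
-1.0

Distance in frame 1: 4.0. Distance in frame 2: 3.0.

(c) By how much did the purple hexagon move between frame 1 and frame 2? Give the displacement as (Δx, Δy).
(2.7, 1.4)

The purple hexagon was at (2.8, 3.7) in frame 1 and (5.5, 5.1) in frame 2.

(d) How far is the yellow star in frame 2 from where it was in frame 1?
2.8

The yellow star moved from (9.4, 0.5) to (6.6, 1.0), a distance of √(2.8² + 0.5²) ≈ 2.8.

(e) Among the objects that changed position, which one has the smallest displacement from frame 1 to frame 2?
the blue hexagon

(moved 1.5)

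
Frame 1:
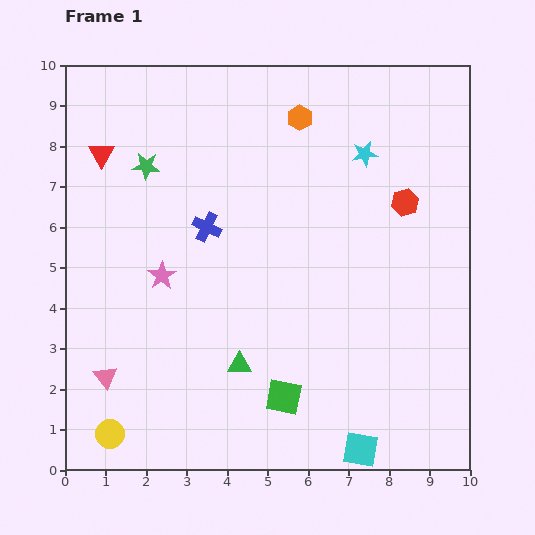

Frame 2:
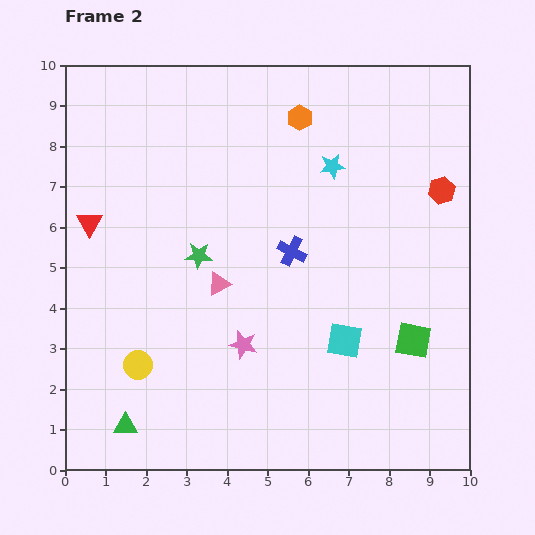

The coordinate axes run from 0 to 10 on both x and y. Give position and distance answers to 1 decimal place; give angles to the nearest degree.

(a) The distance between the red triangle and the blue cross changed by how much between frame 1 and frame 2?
+1.8

Distance in frame 1: 3.2. Distance in frame 2: 5.0.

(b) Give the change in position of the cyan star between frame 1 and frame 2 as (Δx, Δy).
(-0.8, -0.3)

The cyan star was at (7.4, 7.8) in frame 1 and (6.6, 7.5) in frame 2.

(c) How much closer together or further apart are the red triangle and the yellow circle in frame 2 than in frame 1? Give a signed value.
-3.2

Distance in frame 1: 6.9. Distance in frame 2: 3.7.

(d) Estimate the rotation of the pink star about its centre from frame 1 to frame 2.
26° counter-clockwise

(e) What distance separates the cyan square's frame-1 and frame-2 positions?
2.7

The cyan square moved from (7.3, 0.5) to (6.9, 3.2), a distance of √(0.4² + 2.7²) ≈ 2.7.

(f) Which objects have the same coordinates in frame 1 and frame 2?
the orange hexagon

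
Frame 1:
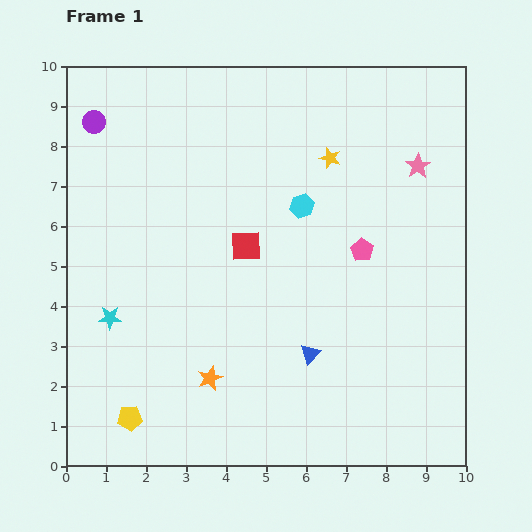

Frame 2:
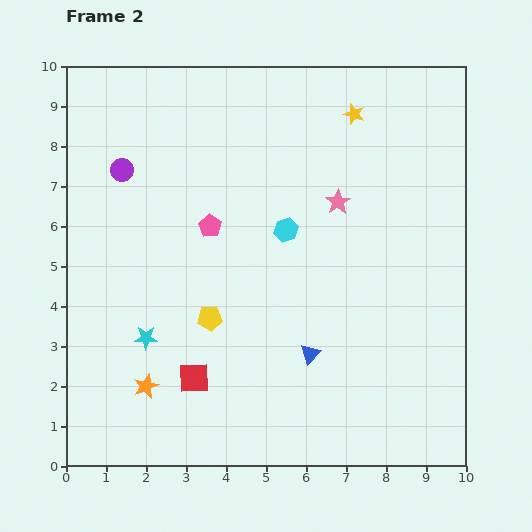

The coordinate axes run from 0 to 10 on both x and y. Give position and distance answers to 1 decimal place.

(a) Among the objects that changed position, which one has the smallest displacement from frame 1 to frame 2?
the cyan hexagon

(moved 0.7)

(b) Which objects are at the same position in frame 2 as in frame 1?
the blue triangle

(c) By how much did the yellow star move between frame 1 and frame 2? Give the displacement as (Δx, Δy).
(0.6, 1.1)

The yellow star was at (6.6, 7.7) in frame 1 and (7.2, 8.8) in frame 2.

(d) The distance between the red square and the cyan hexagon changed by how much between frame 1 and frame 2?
+2.7

Distance in frame 1: 1.7. Distance in frame 2: 4.4.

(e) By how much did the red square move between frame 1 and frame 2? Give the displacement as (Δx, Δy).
(-1.3, -3.3)

The red square was at (4.5, 5.5) in frame 1 and (3.2, 2.2) in frame 2.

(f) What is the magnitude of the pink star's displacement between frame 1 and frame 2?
2.2

The pink star moved from (8.8, 7.5) to (6.8, 6.6), a distance of √(2.0² + 0.9²) ≈ 2.2.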